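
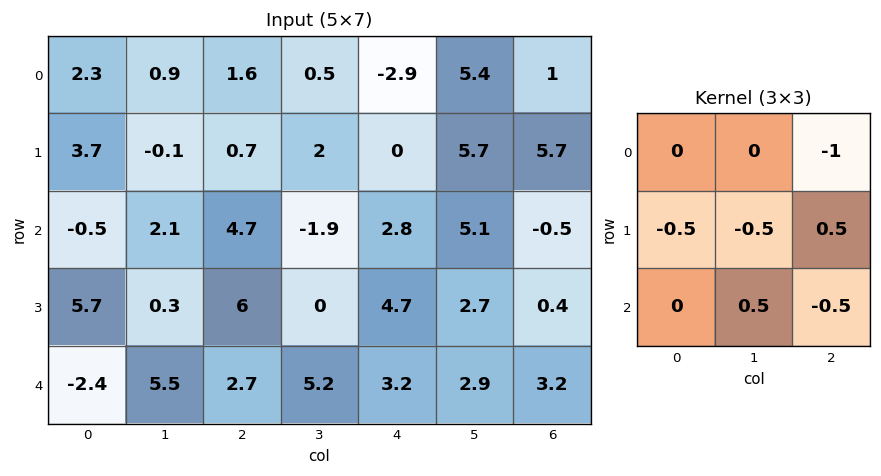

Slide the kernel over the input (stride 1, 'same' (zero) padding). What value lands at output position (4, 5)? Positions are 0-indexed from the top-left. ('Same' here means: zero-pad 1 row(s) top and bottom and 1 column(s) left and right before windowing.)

-1.85

The receptive field on the zero-padded input at this output position is [4.7 2.7 0.4 / 3.2 2.9 3.2 / 0 0 0]. Elementwise product with the kernel and sum: 0.4·-1 + 3.2·-0.5 + 2.9·-0.5 + 3.2·0.5 + 0·0.5 + 0·-0.5.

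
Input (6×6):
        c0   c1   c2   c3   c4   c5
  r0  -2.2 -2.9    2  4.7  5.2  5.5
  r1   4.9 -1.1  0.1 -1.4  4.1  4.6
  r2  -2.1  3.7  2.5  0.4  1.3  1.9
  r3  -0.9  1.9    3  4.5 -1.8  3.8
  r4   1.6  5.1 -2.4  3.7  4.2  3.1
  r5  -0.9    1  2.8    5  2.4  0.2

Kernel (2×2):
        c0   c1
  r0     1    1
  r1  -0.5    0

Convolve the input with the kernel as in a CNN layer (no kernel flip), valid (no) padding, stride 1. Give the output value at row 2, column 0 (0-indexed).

The receptive field on the input at this output position is [-2.1 3.7 / -0.9 1.9]. Elementwise product with the kernel and sum: -2.1·1 + 3.7·1 + -0.9·-0.5.

2.05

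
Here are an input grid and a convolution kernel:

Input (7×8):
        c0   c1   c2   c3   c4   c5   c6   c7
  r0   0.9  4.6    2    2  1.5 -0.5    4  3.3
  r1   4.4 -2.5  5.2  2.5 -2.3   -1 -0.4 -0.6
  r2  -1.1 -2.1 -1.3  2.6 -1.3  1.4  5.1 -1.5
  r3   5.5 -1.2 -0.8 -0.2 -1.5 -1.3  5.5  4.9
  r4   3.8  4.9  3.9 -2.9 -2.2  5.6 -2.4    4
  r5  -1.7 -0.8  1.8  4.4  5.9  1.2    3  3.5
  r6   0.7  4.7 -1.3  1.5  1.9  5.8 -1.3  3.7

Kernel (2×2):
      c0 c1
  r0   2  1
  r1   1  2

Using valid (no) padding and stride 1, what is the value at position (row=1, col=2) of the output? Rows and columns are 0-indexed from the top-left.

The receptive field on the input at this output position is [5.2 2.5 / -1.3 2.6]. Elementwise product with the kernel and sum: 5.2·2 + 2.5·1 + -1.3·1 + 2.6·2.

16.8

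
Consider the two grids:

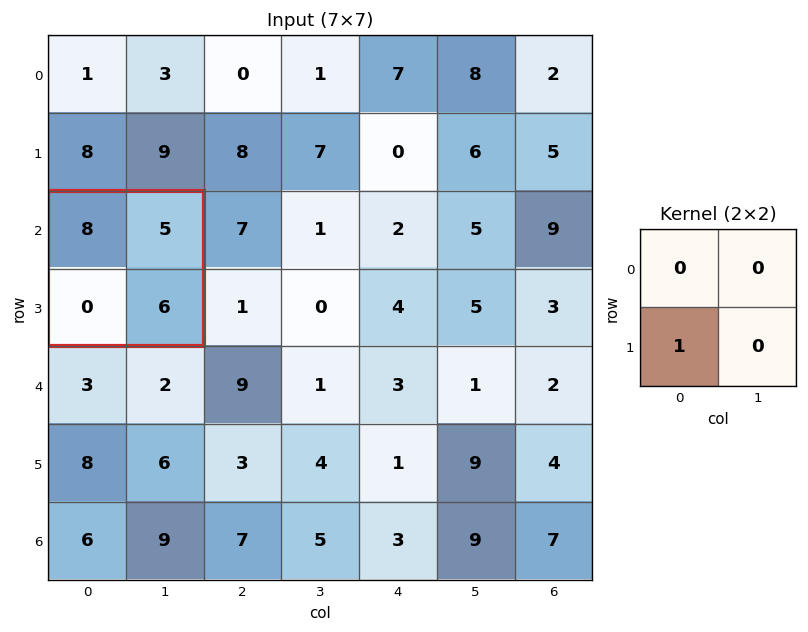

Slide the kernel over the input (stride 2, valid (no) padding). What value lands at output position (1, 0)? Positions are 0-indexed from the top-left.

0

The receptive field on the input at this output position is [8 5 / 0 6]. Elementwise product with the kernel and sum: 0·1.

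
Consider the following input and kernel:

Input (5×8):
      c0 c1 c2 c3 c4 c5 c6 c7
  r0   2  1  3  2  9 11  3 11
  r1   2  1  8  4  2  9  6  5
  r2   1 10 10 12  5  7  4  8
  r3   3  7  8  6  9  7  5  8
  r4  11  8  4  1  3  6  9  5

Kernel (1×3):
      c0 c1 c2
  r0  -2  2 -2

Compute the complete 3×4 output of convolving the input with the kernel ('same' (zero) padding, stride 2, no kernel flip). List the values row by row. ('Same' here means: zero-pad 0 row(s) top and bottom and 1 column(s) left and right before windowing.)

2 0 -8 -38
-18 -24 -28 -22
6 -10 -8 -4

Output[0,0]: The receptive field on the zero-padded input at this output position is [0 2 1]. Elementwise product with the kernel and sum: 0·-2 + 2·2 + 1·-2.
Output[0,1]: The receptive field on the zero-padded input at this output position is [1 3 2]. Elementwise product with the kernel and sum: 1·-2 + 3·2 + 2·-2.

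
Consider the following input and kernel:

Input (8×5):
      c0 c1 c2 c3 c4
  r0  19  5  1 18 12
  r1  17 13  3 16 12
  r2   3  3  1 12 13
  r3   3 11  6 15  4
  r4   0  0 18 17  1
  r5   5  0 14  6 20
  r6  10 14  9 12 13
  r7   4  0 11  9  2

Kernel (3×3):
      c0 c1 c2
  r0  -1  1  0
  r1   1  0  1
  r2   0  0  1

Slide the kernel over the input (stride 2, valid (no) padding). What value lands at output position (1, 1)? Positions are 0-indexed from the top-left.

The receptive field on the input at this output position is [1 12 13 / 6 15 4 / 18 17 1]. Elementwise product with the kernel and sum: 1·-1 + 12·1 + 6·1 + 4·1 + 1·1.

22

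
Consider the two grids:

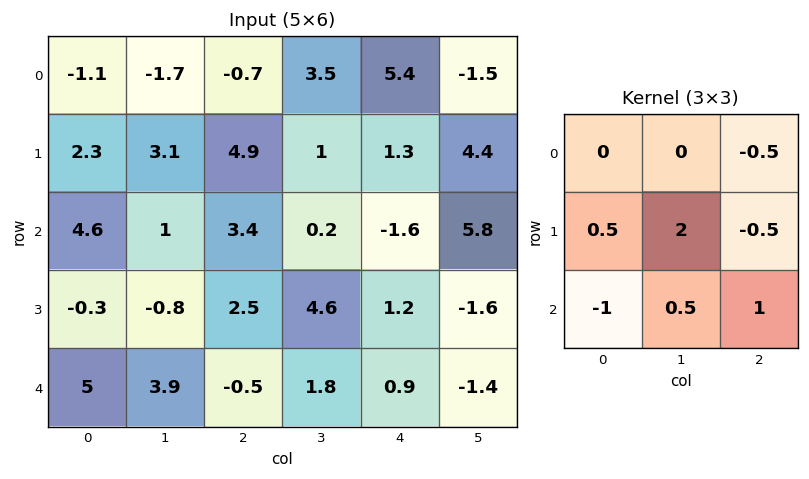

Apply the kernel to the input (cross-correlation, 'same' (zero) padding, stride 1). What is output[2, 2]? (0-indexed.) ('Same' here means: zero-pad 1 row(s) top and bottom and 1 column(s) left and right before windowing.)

The receptive field on the zero-padded input at this output position is [3.1 4.9 1 / 1 3.4 0.2 / -0.8 2.5 4.6]. Elementwise product with the kernel and sum: 1·-0.5 + 1·0.5 + 3.4·2 + 0.2·-0.5 + -0.8·-1 + 2.5·0.5 + 4.6·1.

13.35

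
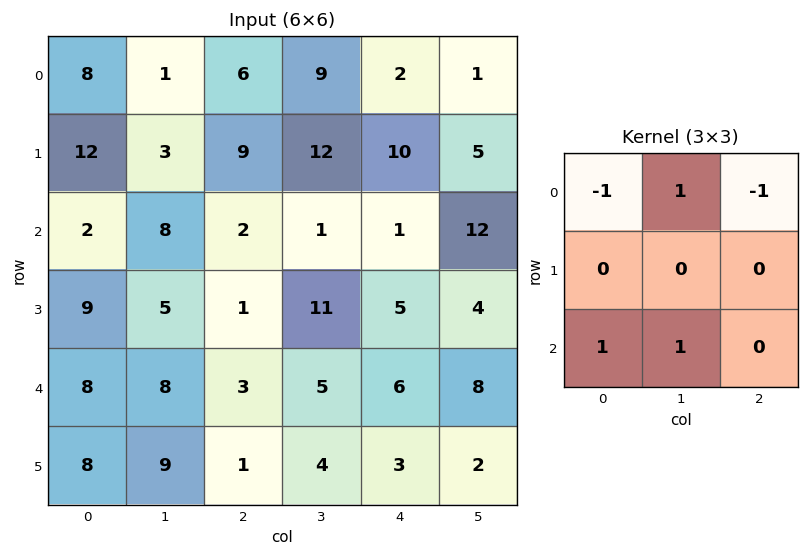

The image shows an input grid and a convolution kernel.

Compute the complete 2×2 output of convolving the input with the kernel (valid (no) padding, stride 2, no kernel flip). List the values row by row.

-3 4
20 6

Output[0,0]: The receptive field on the input at this output position is [8 1 6 / 12 3 9 / 2 8 2]. Elementwise product with the kernel and sum: 8·-1 + 1·1 + 6·-1 + 2·1 + 8·1.
Output[0,1]: The receptive field on the input at this output position is [6 9 2 / 9 12 10 / 2 1 1]. Elementwise product with the kernel and sum: 6·-1 + 9·1 + 2·-1 + 2·1 + 1·1.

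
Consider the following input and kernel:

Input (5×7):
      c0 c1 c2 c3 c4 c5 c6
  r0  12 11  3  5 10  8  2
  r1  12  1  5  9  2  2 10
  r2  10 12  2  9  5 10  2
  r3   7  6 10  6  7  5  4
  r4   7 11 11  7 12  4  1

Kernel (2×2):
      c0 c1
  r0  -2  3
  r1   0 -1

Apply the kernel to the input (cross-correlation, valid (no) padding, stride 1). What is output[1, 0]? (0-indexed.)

The receptive field on the input at this output position is [12 1 / 10 12]. Elementwise product with the kernel and sum: 12·-2 + 1·3 + 12·-1.

-33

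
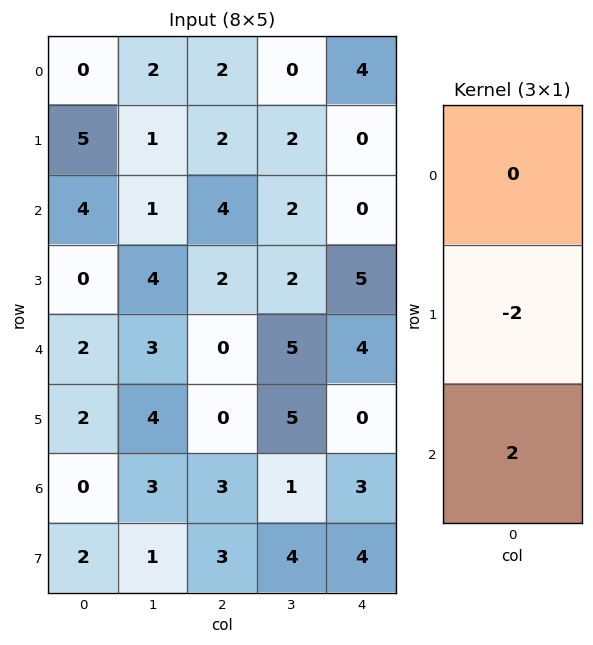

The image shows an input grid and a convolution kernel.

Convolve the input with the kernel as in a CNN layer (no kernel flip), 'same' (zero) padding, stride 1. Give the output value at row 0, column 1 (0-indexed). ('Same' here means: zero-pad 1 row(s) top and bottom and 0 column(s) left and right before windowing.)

-2

The receptive field on the zero-padded input at this output position is [0 / 2 / 1]. Elementwise product with the kernel and sum: 2·-2 + 1·2.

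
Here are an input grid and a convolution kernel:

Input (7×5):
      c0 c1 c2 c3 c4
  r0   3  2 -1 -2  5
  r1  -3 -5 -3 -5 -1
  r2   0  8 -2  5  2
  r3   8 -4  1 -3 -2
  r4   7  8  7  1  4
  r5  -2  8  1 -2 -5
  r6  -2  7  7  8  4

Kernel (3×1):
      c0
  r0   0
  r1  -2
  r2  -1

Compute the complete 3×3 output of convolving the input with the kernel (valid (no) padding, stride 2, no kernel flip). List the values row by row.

6 8 0
-23 -9 0
6 -9 6

Output[0,0]: The receptive field on the input at this output position is [3 / -3 / 0]. Elementwise product with the kernel and sum: -3·-2 + 0·-1.
Output[0,1]: The receptive field on the input at this output position is [-1 / -3 / -2]. Elementwise product with the kernel and sum: -3·-2 + -2·-1.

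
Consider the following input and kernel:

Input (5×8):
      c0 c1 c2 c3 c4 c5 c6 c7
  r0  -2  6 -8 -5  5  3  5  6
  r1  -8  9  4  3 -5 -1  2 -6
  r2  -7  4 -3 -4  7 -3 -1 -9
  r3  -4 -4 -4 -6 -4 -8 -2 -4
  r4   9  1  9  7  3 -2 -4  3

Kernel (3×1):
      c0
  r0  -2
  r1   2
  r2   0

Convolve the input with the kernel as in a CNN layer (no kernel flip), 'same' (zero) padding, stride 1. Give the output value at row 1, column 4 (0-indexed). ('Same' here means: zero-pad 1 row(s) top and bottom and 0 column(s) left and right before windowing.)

The receptive field on the zero-padded input at this output position is [5 / -5 / 7]. Elementwise product with the kernel and sum: 5·-2 + -5·2.

-20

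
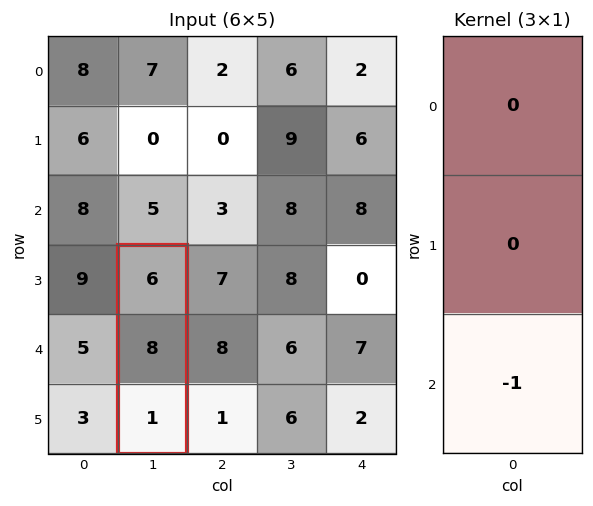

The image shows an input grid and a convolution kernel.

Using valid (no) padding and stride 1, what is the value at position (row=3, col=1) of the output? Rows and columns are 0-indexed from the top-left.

-1

The receptive field on the input at this output position is [6 / 8 / 1]. Elementwise product with the kernel and sum: 1·-1.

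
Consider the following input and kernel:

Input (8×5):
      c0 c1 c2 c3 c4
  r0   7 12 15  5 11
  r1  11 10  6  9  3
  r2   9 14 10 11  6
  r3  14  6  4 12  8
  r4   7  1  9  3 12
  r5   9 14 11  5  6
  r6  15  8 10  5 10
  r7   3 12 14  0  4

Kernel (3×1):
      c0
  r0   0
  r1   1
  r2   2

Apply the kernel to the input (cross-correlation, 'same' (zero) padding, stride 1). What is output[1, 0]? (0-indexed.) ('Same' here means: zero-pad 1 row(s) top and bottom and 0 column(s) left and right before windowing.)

The receptive field on the zero-padded input at this output position is [7 / 11 / 9]. Elementwise product with the kernel and sum: 11·1 + 9·2.

29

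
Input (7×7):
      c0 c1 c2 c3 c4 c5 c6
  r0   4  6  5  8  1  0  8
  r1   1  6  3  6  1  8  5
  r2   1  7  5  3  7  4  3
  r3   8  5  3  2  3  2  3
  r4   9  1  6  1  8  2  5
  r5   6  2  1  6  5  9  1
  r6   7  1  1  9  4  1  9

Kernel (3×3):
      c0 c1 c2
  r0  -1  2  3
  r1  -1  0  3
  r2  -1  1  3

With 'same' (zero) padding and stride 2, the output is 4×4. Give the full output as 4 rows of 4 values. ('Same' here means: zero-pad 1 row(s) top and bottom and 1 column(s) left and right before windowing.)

Output[0,0]: The receptive field on the zero-padded input at this output position is [0 0 0 / 0 4 6 / 0 1 6]. Elementwise product with the kernel and sum: 0·-1 + 0·2 + 0·3 + 0·-1 + 6·3 + 0·-1 + 1·1 + 6·3.

37 33 11 -3
64 24 36 -1
46 26 41 -6
21 44 25 -8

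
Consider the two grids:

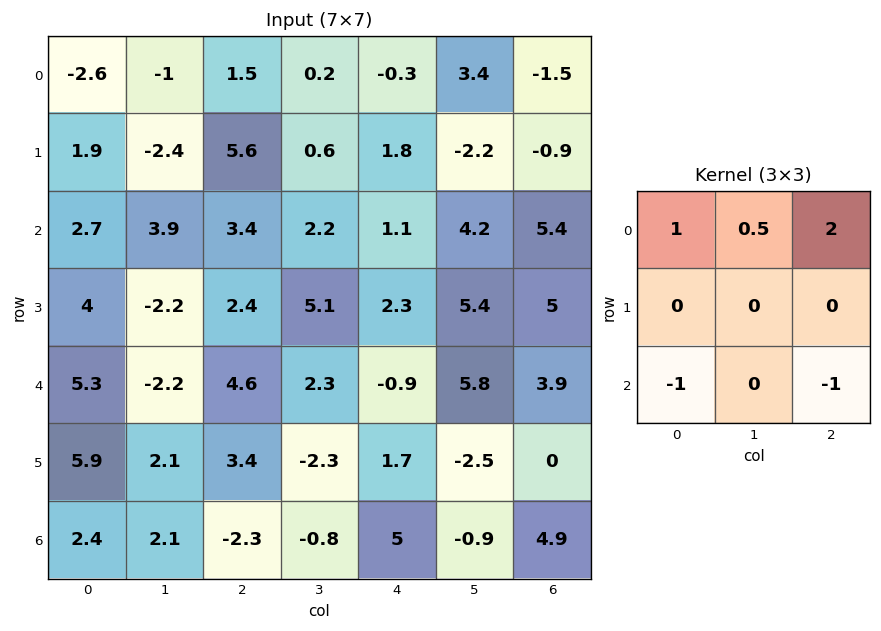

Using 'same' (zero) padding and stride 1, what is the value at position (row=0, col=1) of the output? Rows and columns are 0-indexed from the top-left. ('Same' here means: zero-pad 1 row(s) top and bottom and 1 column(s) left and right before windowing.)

-7.5

The receptive field on the zero-padded input at this output position is [0 0 0 / -2.6 -1 1.5 / 1.9 -2.4 5.6]. Elementwise product with the kernel and sum: 0·1 + 0·0.5 + 0·2 + 1.9·-1 + 5.6·-1.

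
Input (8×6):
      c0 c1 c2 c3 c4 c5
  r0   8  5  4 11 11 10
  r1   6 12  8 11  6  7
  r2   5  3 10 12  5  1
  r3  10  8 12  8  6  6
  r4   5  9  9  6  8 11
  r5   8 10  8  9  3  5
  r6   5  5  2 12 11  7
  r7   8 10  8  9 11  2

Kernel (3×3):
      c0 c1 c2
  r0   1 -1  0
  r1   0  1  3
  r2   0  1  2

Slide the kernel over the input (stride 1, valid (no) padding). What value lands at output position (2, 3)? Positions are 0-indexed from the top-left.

61

The receptive field on the input at this output position is [12 5 1 / 8 6 6 / 6 8 11]. Elementwise product with the kernel and sum: 12·1 + 5·-1 + 6·1 + 6·3 + 8·1 + 11·2.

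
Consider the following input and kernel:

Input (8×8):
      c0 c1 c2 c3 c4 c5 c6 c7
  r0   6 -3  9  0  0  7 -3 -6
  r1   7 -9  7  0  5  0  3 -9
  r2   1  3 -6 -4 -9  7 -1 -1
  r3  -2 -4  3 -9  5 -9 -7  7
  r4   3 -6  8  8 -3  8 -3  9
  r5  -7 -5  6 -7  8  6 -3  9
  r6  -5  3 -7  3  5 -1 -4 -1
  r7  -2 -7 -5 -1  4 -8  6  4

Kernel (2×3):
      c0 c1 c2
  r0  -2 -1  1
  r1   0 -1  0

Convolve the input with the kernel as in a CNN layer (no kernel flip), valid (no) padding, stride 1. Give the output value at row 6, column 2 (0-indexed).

The receptive field on the input at this output position is [-7 3 5 / -5 -1 4]. Elementwise product with the kernel and sum: -7·-2 + 3·-1 + 5·1 + -1·-1.

17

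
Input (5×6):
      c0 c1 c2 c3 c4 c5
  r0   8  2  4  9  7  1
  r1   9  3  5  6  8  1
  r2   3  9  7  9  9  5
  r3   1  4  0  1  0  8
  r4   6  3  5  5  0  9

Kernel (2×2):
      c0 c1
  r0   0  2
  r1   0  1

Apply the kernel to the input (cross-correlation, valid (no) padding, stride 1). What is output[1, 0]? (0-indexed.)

15

The receptive field on the input at this output position is [9 3 / 3 9]. Elementwise product with the kernel and sum: 3·2 + 9·1.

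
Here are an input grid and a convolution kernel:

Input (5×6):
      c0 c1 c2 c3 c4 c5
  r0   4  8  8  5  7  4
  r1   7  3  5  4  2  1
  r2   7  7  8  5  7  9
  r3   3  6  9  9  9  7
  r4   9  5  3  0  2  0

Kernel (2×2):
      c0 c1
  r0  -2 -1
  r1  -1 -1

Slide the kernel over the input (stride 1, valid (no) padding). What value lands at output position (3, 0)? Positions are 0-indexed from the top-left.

The receptive field on the input at this output position is [3 6 / 9 5]. Elementwise product with the kernel and sum: 3·-2 + 6·-1 + 9·-1 + 5·-1.

-26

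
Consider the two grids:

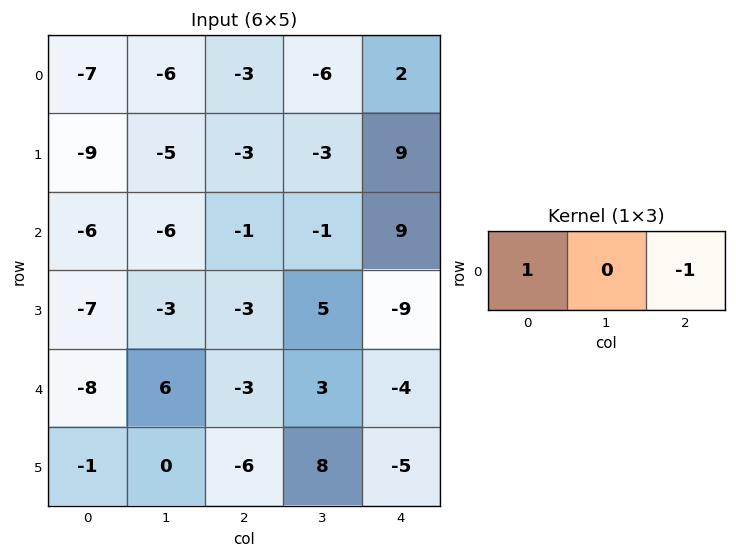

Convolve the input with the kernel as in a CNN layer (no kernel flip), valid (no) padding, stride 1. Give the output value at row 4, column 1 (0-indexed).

The receptive field on the input at this output position is [6 -3 3]. Elementwise product with the kernel and sum: 6·1 + 3·-1.

3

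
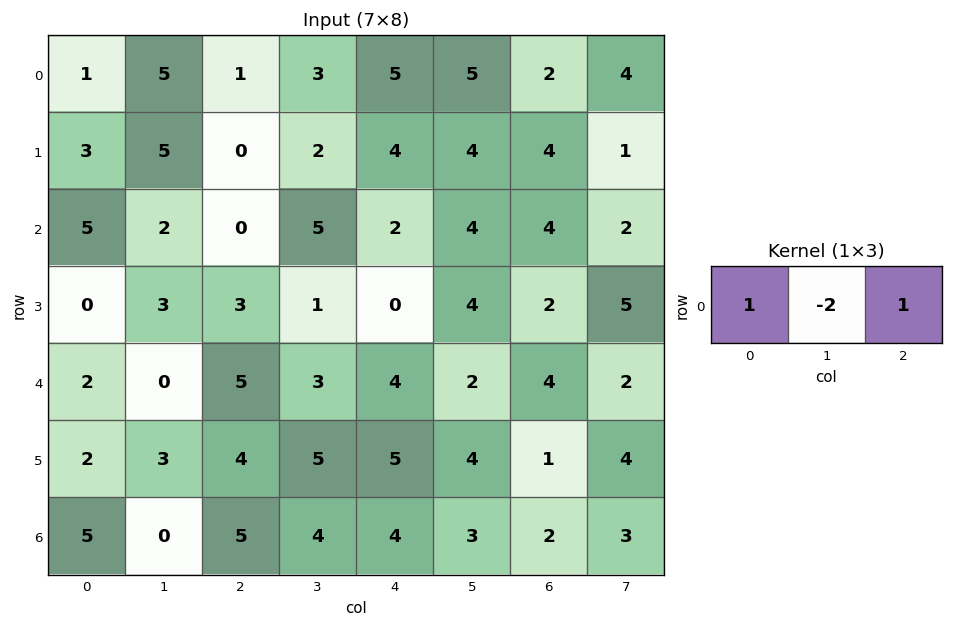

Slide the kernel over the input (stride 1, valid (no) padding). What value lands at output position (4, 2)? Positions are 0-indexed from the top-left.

3

The receptive field on the input at this output position is [5 3 4]. Elementwise product with the kernel and sum: 5·1 + 3·-2 + 4·1.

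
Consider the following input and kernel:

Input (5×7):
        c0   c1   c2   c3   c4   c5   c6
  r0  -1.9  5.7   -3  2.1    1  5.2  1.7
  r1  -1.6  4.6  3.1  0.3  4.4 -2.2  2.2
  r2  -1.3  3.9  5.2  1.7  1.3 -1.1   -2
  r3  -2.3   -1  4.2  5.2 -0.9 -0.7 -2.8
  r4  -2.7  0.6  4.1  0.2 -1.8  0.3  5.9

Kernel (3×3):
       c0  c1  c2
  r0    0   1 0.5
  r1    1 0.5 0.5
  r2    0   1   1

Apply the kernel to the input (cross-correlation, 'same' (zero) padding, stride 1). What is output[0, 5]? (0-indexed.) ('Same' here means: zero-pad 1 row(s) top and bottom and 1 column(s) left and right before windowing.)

4.45

The receptive field on the zero-padded input at this output position is [0 0 0 / 1 5.2 1.7 / 4.4 -2.2 2.2]. Elementwise product with the kernel and sum: 0·1 + 0·0.5 + 1·1 + 5.2·0.5 + 1.7·0.5 + -2.2·1 + 2.2·1.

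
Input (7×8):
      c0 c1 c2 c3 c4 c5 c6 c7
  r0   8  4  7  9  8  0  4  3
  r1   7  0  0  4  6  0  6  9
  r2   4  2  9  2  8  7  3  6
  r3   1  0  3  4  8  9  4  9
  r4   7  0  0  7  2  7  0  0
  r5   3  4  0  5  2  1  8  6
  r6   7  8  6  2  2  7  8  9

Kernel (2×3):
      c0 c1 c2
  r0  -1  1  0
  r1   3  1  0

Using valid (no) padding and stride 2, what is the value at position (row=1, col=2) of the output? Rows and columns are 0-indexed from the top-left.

The receptive field on the input at this output position is [8 7 3 / 8 9 4]. Elementwise product with the kernel and sum: 8·-1 + 7·1 + 8·3 + 9·1.

32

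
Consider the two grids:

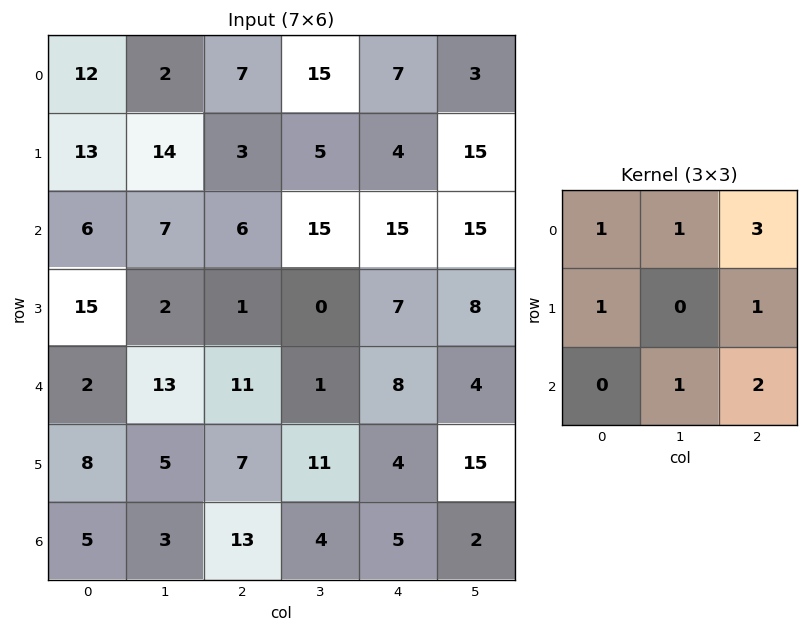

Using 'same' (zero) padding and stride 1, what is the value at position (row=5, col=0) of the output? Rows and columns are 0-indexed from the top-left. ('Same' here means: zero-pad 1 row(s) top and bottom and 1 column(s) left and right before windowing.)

57

The receptive field on the zero-padded input at this output position is [0 2 13 / 0 8 5 / 0 5 3]. Elementwise product with the kernel and sum: 0·1 + 2·1 + 13·3 + 0·1 + 5·1 + 5·1 + 3·2.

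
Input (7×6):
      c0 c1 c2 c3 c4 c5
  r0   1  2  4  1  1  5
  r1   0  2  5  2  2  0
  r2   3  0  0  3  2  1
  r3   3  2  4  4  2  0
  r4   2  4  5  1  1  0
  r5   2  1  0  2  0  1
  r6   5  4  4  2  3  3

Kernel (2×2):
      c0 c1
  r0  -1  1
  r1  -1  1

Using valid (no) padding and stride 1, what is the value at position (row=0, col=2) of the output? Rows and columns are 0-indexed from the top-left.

The receptive field on the input at this output position is [4 1 / 5 2]. Elementwise product with the kernel and sum: 4·-1 + 1·1 + 5·-1 + 2·1.

-6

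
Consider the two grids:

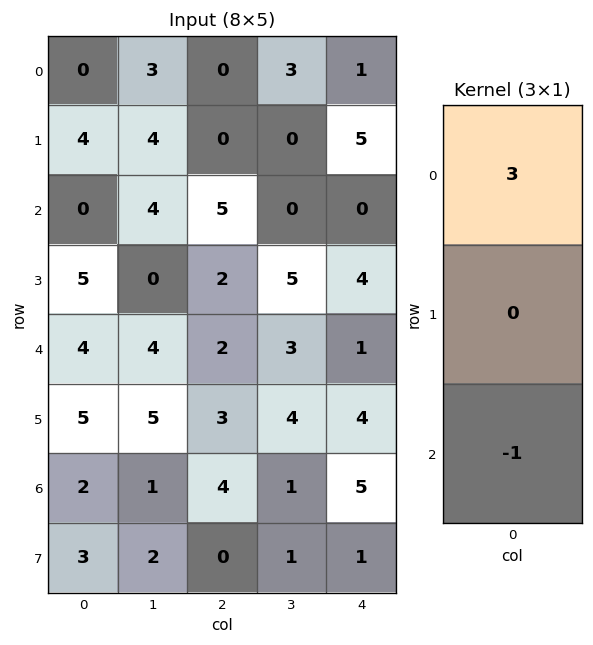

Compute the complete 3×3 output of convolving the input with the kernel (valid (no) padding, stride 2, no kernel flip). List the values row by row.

Output[0,0]: The receptive field on the input at this output position is [0 / 4 / 0]. Elementwise product with the kernel and sum: 0·3 + 0·-1.

0 -5 3
-4 13 -1
10 2 -2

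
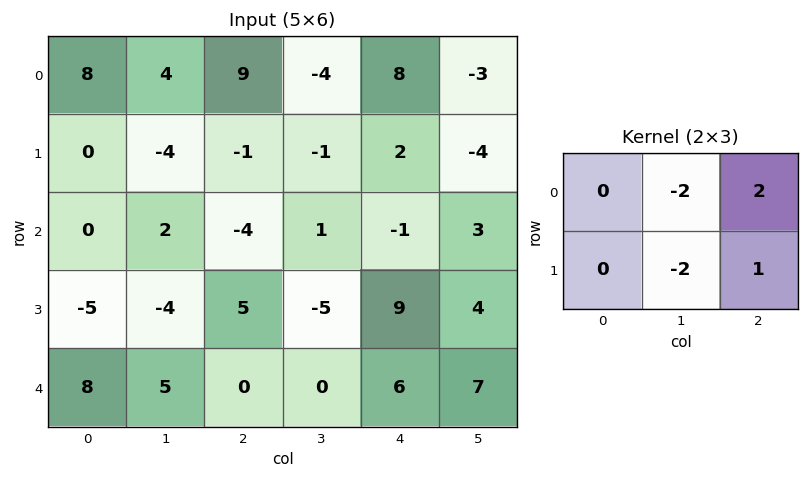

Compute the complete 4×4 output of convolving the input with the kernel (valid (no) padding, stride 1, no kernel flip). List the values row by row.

Output[0,0]: The receptive field on the input at this output position is [8 4 9 / 0 -4 -1]. Elementwise product with the kernel and sum: 4·-2 + 9·2 + -4·-2 + -1·1.
Output[0,1]: The receptive field on the input at this output position is [4 9 -4 / -4 -1 -1]. Elementwise product with the kernel and sum: 9·-2 + -4·2 + -1·-2 + -1·1.

17 -25 28 -30
-2 9 3 -7
1 -5 15 -6
8 -20 34 -15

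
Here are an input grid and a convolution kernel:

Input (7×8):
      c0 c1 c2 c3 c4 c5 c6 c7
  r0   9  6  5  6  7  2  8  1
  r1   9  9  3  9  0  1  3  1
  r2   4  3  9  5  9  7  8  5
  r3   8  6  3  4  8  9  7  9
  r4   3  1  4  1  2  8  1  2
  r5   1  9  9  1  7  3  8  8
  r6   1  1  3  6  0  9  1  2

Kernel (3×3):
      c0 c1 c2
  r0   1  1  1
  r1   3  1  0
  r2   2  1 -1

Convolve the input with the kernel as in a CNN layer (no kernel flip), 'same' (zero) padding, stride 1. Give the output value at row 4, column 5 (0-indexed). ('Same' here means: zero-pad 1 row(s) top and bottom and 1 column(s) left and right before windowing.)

The receptive field on the zero-padded input at this output position is [8 9 7 / 2 8 1 / 7 3 8]. Elementwise product with the kernel and sum: 8·1 + 9·1 + 7·1 + 2·3 + 8·1 + 7·2 + 3·1 + 8·-1.

47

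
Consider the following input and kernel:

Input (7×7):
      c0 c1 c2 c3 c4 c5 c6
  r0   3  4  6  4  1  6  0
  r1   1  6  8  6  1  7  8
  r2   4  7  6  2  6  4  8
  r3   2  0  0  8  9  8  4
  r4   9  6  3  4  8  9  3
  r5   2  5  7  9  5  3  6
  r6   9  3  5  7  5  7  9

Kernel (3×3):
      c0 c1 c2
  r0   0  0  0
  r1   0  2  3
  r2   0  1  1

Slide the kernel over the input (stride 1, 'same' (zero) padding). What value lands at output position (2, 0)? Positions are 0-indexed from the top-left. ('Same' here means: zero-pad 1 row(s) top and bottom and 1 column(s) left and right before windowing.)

31

The receptive field on the zero-padded input at this output position is [0 1 6 / 0 4 7 / 0 2 0]. Elementwise product with the kernel and sum: 4·2 + 7·3 + 2·1 + 0·1.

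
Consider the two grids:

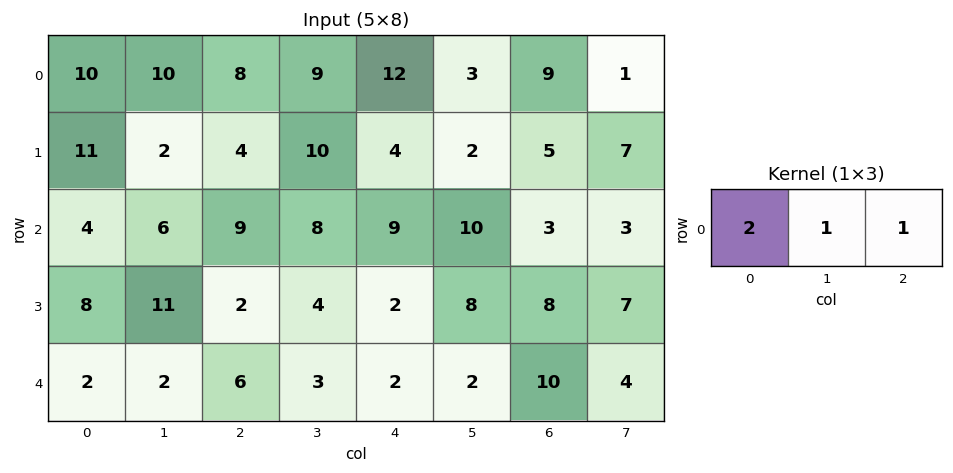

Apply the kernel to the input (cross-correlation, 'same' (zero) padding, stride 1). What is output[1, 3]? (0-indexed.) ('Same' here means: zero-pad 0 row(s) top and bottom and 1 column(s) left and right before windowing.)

22

The receptive field on the zero-padded input at this output position is [4 10 4]. Elementwise product with the kernel and sum: 4·2 + 10·1 + 4·1.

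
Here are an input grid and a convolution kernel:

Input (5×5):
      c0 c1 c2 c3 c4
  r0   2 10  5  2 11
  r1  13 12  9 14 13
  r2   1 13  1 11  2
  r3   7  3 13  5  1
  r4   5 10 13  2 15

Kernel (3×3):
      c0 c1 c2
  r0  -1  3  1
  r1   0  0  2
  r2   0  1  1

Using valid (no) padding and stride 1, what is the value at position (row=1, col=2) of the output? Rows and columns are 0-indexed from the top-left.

56

The receptive field on the input at this output position is [9 14 13 / 1 11 2 / 13 5 1]. Elementwise product with the kernel and sum: 9·-1 + 14·3 + 13·1 + 2·2 + 5·1 + 1·1.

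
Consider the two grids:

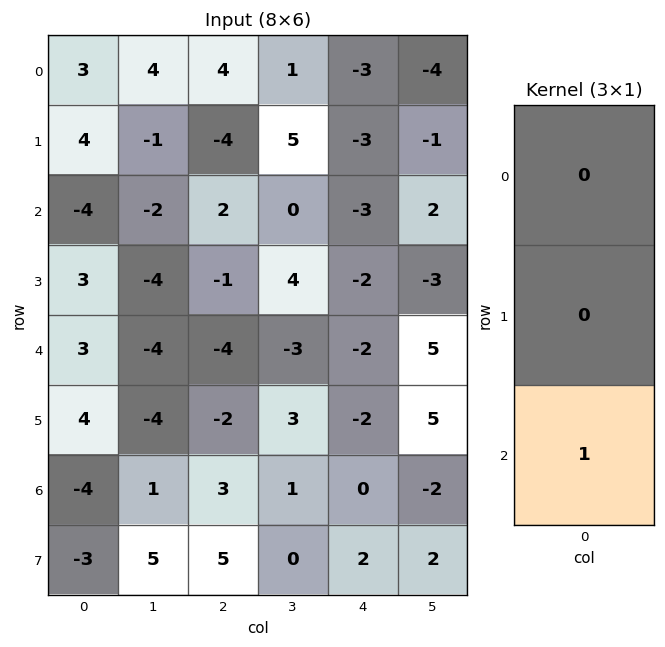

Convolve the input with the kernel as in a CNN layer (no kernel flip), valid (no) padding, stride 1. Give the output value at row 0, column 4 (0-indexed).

The receptive field on the input at this output position is [-3 / -3 / -3]. Elementwise product with the kernel and sum: -3·1.

-3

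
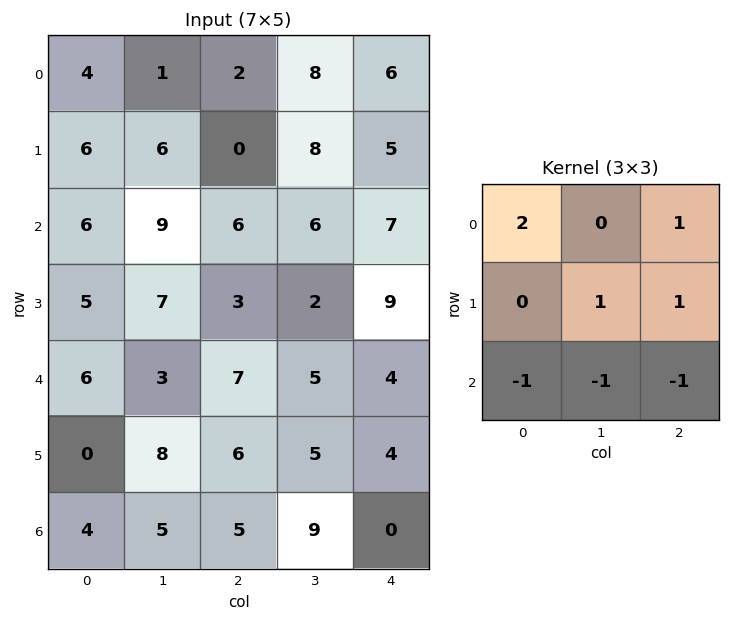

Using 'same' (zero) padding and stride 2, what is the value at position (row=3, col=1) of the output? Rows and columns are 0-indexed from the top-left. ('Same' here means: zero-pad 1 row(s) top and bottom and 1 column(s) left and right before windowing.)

35

The receptive field on the zero-padded input at this output position is [8 6 5 / 5 5 9 / 0 0 0]. Elementwise product with the kernel and sum: 8·2 + 5·1 + 5·1 + 9·1 + 0·-1 + 0·-1 + 0·-1.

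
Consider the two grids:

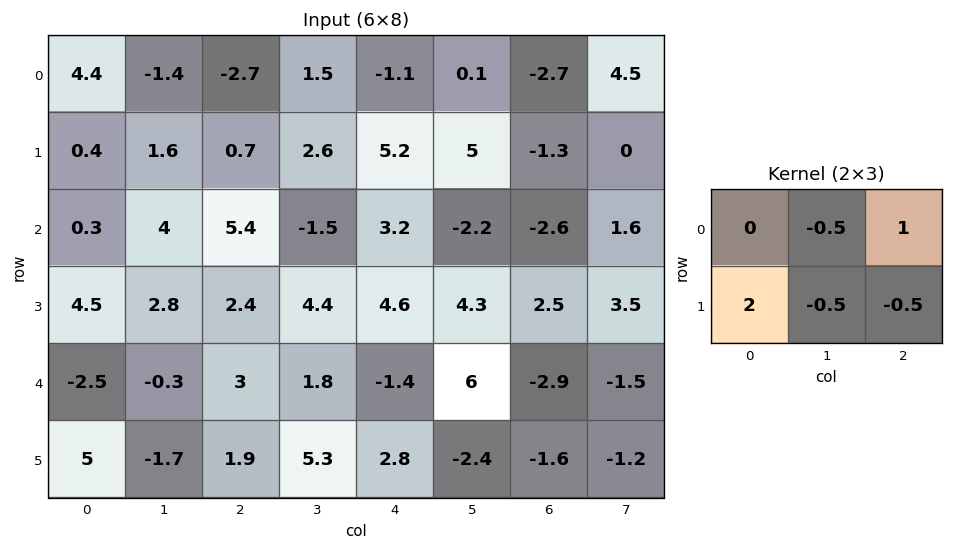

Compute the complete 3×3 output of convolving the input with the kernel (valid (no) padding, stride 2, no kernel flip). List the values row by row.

Output[0,0]: The receptive field on the input at this output position is [4.4 -1.4 -2.7 / 0.4 1.6 0.7]. Elementwise product with the kernel and sum: -1.4·-0.5 + -2.7·1 + 0.4·2 + 1.6·-0.5 + 0.7·-0.5.

-2.35 -4.35 5.8
9.8 4.25 4.3
13.05 -2.55 1.7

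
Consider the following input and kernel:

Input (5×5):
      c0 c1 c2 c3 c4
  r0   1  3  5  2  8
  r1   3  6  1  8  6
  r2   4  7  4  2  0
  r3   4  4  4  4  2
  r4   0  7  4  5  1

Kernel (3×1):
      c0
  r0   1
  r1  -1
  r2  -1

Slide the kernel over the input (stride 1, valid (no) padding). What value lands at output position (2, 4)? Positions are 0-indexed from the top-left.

The receptive field on the input at this output position is [0 / 2 / 1]. Elementwise product with the kernel and sum: 0·1 + 2·-1 + 1·-1.

-3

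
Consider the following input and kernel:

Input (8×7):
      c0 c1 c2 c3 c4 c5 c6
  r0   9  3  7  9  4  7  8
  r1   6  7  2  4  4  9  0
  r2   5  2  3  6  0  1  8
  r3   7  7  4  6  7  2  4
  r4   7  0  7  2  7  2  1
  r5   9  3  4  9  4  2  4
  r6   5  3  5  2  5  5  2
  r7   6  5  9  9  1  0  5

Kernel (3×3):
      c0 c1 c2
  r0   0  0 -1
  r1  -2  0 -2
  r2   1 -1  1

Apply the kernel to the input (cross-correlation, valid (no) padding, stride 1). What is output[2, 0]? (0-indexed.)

The receptive field on the input at this output position is [5 2 3 / 7 7 4 / 7 0 7]. Elementwise product with the kernel and sum: 3·-1 + 7·-2 + 4·-2 + 7·1 + 0·-1 + 7·1.

-11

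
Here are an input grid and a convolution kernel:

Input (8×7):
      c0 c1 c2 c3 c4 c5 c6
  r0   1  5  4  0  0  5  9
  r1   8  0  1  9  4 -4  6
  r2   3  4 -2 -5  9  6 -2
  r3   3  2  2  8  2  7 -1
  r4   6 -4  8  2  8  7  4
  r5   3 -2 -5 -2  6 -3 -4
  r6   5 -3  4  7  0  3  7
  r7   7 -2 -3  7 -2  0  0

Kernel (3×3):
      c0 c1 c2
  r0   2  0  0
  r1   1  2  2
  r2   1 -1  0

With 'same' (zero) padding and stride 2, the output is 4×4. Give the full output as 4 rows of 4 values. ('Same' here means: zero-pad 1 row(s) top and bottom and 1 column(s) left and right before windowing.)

Output[0,0]: The receptive field on the zero-padded input at this output position is [0 0 0 / 0 1 5 / 0 8 0]. Elementwise product with the kernel and sum: 0·2 + 0·1 + 1·2 + 5·2 + 0·1 + 8·-1.
Output[0,1]: The receptive field on the zero-padded input at this output position is [0 0 0 / 5 4 0 / 0 1 9]. Elementwise product with the kernel and sum: 0·2 + 5·1 + 4·2 + 0·2 + 0·1 + 1·-1.

4 12 15 13
11 -10 49 2
1 23 40 30
-3 16 18 11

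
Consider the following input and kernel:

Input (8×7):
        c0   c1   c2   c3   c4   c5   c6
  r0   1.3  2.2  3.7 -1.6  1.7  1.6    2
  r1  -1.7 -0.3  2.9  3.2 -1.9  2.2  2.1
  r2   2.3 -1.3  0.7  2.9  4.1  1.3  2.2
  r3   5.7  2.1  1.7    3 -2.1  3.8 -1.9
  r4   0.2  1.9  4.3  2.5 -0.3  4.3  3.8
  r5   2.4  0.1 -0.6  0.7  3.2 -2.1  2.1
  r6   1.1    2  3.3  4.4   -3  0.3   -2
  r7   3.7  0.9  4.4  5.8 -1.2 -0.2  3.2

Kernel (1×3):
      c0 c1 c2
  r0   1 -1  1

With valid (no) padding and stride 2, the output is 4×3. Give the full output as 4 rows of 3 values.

2.8 7 2.1
4.3 1.9 5
2.6 1.5 -0.8
2.4 -4.1 -5.3

Output[0,0]: The receptive field on the input at this output position is [1.3 2.2 3.7]. Elementwise product with the kernel and sum: 1.3·1 + 2.2·-1 + 3.7·1.
Output[0,1]: The receptive field on the input at this output position is [3.7 -1.6 1.7]. Elementwise product with the kernel and sum: 3.7·1 + -1.6·-1 + 1.7·1.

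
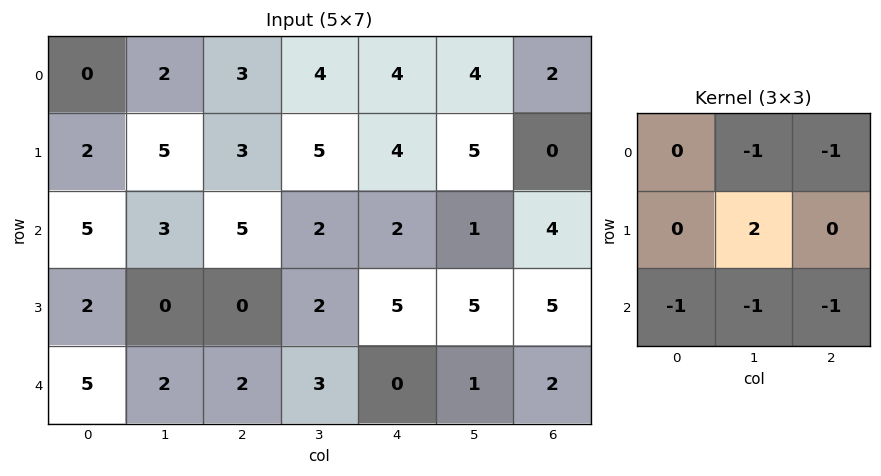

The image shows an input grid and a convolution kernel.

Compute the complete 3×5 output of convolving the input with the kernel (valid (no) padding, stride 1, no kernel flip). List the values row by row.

Output[0,0]: The receptive field on the input at this output position is [0 2 3 / 2 5 3 / 5 3 5]. Elementwise product with the kernel and sum: 2·-1 + 3·-1 + 5·2 + 5·-1 + 3·-1 + 5·-1.
Output[0,1]: The receptive field on the input at this output position is [2 3 4 / 5 3 5 / 3 5 2]. Elementwise product with the kernel and sum: 3·-1 + 4·-1 + 3·2 + 3·-1 + 5·-1 + 2·-1.

-8 -11 -7 -5 -3
-4 0 -12 -17 -18
-17 -14 -5 3 2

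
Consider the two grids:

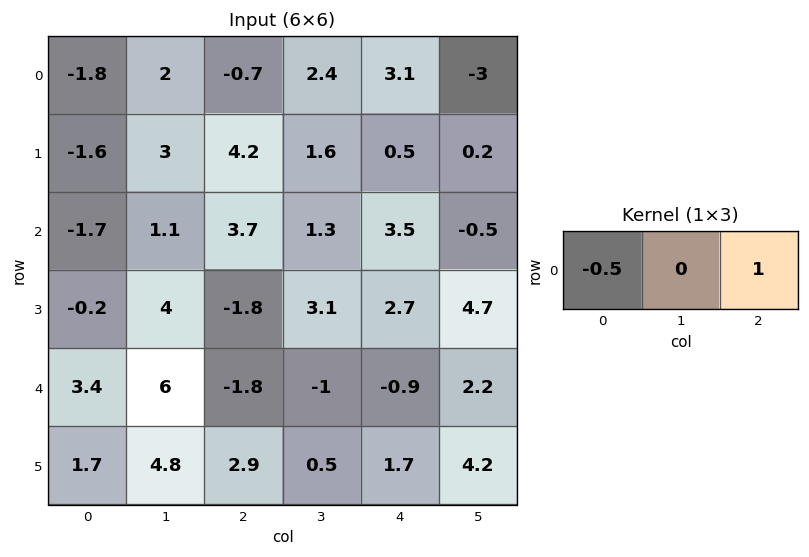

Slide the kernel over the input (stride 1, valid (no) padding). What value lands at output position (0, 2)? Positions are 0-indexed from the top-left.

The receptive field on the input at this output position is [-0.7 2.4 3.1]. Elementwise product with the kernel and sum: -0.7·-0.5 + 3.1·1.

3.45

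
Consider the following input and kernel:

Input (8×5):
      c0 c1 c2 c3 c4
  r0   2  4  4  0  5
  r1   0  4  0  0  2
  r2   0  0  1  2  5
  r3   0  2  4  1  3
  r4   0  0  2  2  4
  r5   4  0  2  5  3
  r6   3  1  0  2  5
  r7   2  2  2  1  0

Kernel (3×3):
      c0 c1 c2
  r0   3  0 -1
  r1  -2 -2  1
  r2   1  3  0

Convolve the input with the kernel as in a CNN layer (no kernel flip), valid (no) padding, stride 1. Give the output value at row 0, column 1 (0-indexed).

The receptive field on the input at this output position is [4 4 0 / 4 0 0 / 0 1 2]. Elementwise product with the kernel and sum: 4·3 + 0·-1 + 4·-2 + 0·-2 + 0·1 + 0·1 + 1·3.

7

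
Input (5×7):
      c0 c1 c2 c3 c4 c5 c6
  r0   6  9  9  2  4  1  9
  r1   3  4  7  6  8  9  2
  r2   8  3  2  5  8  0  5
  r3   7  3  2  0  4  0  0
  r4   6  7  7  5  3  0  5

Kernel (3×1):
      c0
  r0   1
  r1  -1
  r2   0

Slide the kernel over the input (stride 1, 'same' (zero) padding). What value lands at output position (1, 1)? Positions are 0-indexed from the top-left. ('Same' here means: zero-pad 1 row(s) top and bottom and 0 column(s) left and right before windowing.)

5

The receptive field on the zero-padded input at this output position is [9 / 4 / 3]. Elementwise product with the kernel and sum: 9·1 + 4·-1.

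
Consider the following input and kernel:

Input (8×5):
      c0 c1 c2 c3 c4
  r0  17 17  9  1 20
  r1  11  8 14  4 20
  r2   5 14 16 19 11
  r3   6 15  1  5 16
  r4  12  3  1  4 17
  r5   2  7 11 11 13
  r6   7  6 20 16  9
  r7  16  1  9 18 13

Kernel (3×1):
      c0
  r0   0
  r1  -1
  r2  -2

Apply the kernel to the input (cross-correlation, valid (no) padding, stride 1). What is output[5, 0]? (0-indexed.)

The receptive field on the input at this output position is [2 / 7 / 16]. Elementwise product with the kernel and sum: 7·-1 + 16·-2.

-39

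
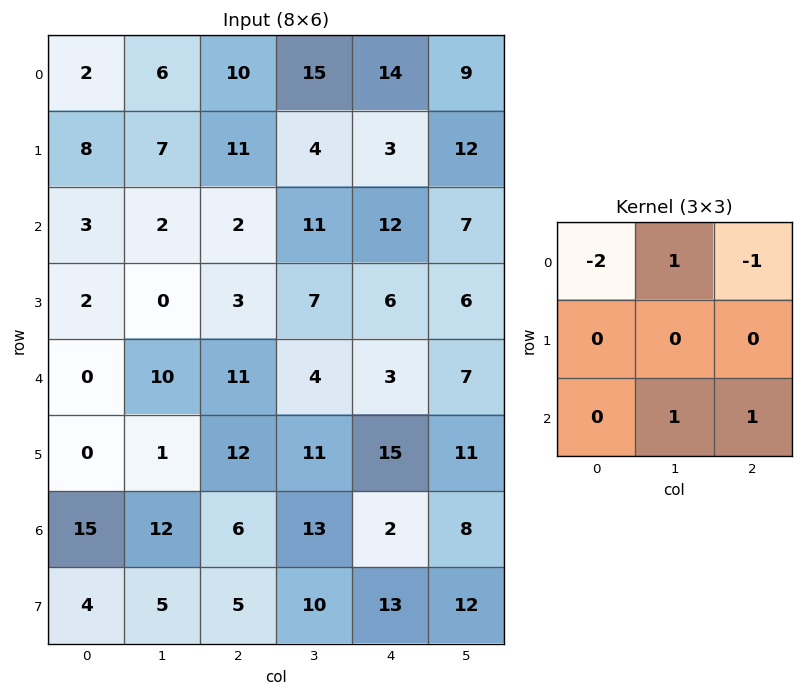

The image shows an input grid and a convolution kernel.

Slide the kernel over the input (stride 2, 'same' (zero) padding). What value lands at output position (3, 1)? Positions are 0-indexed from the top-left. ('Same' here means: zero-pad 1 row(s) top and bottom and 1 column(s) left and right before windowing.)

The receptive field on the zero-padded input at this output position is [1 12 11 / 12 6 13 / 5 5 10]. Elementwise product with the kernel and sum: 1·-2 + 12·1 + 11·-1 + 5·1 + 10·1.

14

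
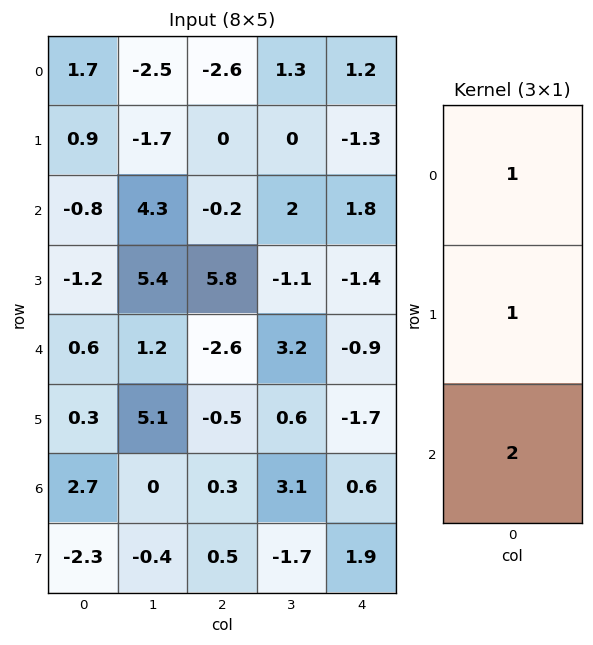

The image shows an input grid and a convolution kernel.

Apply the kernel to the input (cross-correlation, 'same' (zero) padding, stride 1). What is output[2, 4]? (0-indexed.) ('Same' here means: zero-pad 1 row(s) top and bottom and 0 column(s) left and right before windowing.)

-2.3

The receptive field on the zero-padded input at this output position is [-1.3 / 1.8 / -1.4]. Elementwise product with the kernel and sum: -1.3·1 + 1.8·1 + -1.4·2.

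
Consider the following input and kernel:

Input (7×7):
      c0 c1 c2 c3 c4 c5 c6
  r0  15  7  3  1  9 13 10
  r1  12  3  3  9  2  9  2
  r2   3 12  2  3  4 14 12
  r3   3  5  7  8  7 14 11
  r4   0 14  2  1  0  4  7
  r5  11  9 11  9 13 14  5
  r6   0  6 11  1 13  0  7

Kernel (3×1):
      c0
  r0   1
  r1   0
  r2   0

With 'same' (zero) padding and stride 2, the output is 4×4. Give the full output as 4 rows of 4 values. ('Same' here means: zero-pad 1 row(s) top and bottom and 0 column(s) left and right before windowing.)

0 0 0 0
12 3 2 2
3 7 7 11
11 11 13 5

Output[0,0]: The receptive field on the zero-padded input at this output position is [0 / 15 / 12]. Elementwise product with the kernel and sum: 0·1.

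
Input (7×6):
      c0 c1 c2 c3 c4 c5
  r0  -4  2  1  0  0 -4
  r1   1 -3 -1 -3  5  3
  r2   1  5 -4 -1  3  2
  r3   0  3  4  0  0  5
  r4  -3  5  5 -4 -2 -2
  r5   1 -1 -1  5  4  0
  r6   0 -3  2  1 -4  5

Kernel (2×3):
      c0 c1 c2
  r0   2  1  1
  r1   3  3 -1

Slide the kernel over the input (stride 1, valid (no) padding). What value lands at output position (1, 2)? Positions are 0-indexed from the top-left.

The receptive field on the input at this output position is [-1 -3 5 / -4 -1 3]. Elementwise product with the kernel and sum: -1·2 + -3·1 + 5·1 + -4·3 + -1·3 + 3·-1.

-18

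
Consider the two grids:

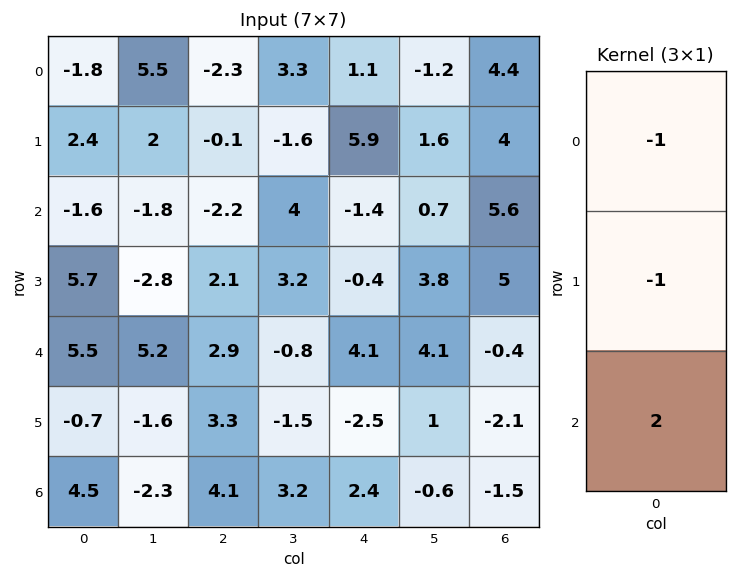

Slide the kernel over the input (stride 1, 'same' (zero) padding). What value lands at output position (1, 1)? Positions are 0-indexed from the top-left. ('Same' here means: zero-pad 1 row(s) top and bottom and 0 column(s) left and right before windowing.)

-11.1

The receptive field on the zero-padded input at this output position is [5.5 / 2 / -1.8]. Elementwise product with the kernel and sum: 5.5·-1 + 2·-1 + -1.8·2.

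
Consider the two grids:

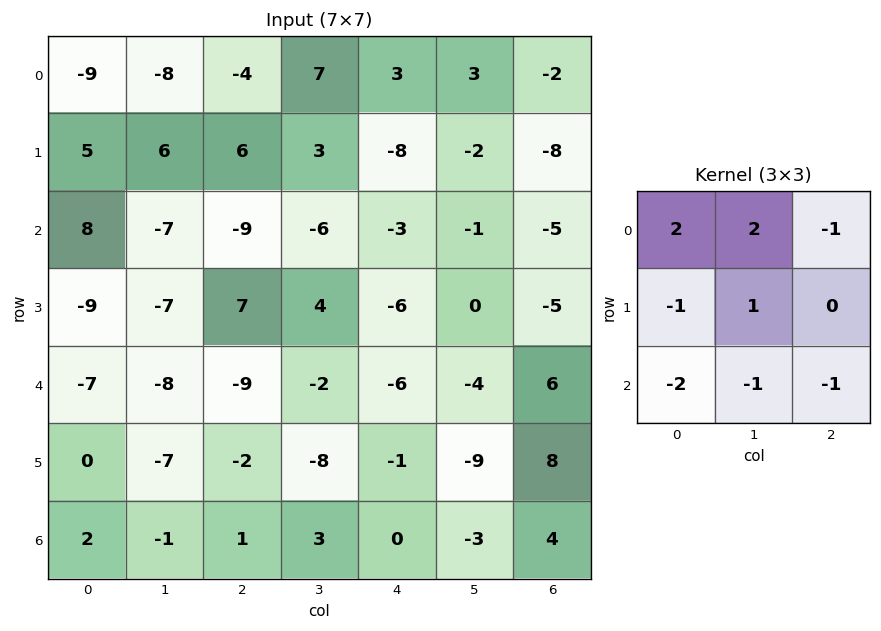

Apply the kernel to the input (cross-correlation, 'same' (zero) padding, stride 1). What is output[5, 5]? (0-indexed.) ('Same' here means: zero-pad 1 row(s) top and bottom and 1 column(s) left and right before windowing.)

The receptive field on the zero-padded input at this output position is [-6 -4 6 / -1 -9 8 / 0 -3 4]. Elementwise product with the kernel and sum: -6·2 + -4·2 + 6·-1 + -1·-1 + -9·1 + 0·-2 + -3·-1 + 4·-1.

-35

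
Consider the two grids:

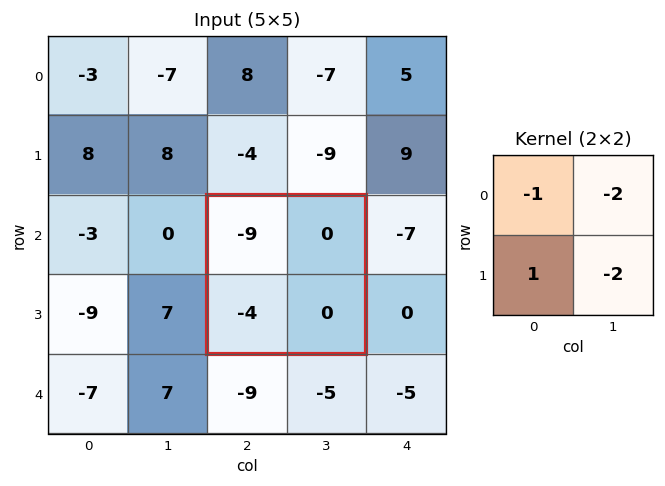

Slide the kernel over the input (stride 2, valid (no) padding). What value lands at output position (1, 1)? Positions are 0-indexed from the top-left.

The receptive field on the input at this output position is [-9 0 / -4 0]. Elementwise product with the kernel and sum: -9·-1 + 0·-2 + -4·1 + 0·-2.

5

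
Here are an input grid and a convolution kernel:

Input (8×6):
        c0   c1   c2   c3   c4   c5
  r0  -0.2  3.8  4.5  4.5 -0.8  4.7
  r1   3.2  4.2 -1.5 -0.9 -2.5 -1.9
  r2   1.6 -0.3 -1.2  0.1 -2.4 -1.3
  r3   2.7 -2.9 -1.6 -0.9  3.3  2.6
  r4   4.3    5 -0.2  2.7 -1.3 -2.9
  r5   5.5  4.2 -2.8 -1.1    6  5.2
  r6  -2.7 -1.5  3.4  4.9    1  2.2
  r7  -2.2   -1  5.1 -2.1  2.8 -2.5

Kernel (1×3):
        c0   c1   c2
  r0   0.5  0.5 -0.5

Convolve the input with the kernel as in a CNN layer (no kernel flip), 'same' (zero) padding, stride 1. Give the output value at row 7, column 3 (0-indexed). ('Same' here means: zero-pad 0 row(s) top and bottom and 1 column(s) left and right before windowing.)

The receptive field on the zero-padded input at this output position is [5.1 -2.1 2.8]. Elementwise product with the kernel and sum: 5.1·0.5 + -2.1·0.5 + 2.8·-0.5.

0.1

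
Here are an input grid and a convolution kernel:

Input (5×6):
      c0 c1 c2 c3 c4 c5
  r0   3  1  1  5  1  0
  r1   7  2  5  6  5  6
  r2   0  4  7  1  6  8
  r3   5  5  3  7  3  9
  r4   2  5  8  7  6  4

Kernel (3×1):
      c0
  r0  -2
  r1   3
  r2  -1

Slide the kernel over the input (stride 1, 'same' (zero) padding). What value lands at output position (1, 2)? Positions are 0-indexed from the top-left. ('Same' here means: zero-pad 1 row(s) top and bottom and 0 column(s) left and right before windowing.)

6

The receptive field on the zero-padded input at this output position is [1 / 5 / 7]. Elementwise product with the kernel and sum: 1·-2 + 5·3 + 7·-1.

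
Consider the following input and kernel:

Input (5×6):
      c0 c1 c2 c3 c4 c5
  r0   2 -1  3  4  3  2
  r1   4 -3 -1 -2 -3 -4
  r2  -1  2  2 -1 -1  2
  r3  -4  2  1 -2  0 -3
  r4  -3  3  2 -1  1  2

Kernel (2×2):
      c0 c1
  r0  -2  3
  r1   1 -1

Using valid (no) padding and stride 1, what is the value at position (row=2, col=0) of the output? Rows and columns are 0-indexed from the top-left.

The receptive field on the input at this output position is [-1 2 / -4 2]. Elementwise product with the kernel and sum: -1·-2 + 2·3 + -4·1 + 2·-1.

2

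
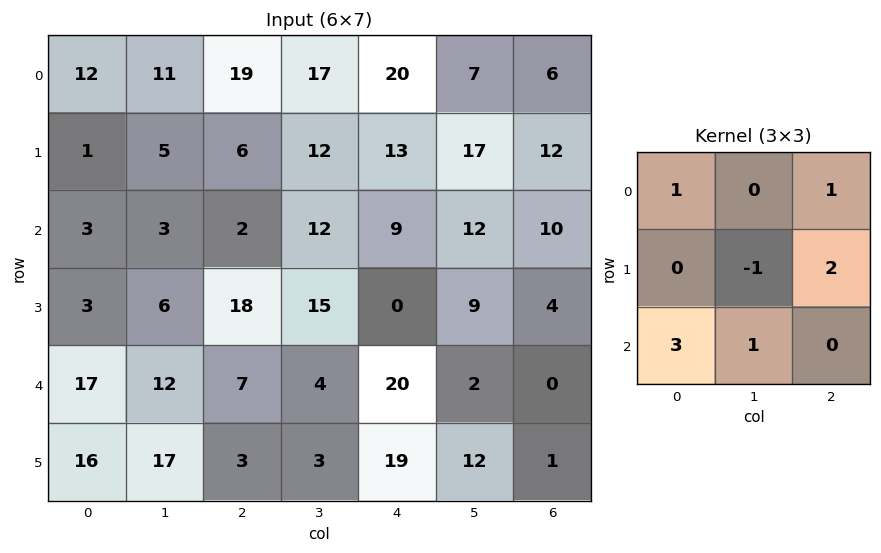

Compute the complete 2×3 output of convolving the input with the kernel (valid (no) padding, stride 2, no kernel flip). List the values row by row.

Output[0,0]: The receptive field on the input at this output position is [12 11 19 / 1 5 6 / 3 3 2]. Elementwise product with the kernel and sum: 12·1 + 19·1 + 5·-1 + 6·2 + 3·3 + 3·1.

50 71 72
98 21 80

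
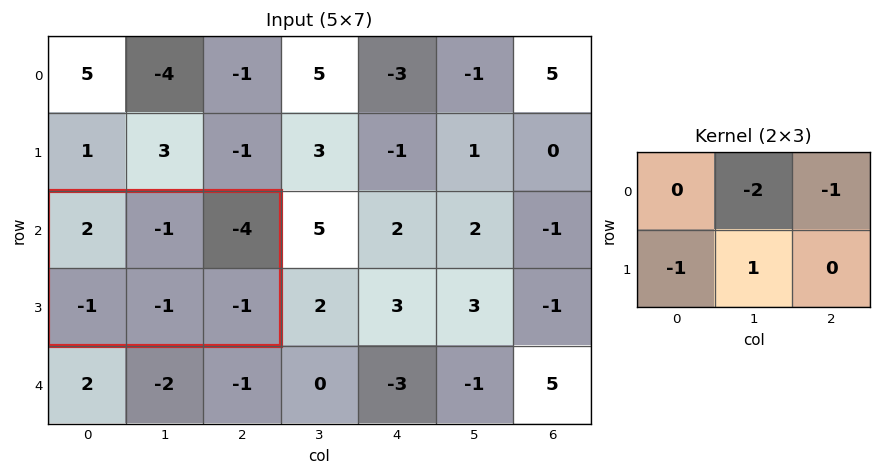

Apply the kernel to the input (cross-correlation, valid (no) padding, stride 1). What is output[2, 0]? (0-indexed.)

6

The receptive field on the input at this output position is [2 -1 -4 / -1 -1 -1]. Elementwise product with the kernel and sum: -1·-2 + -4·-1 + -1·-1 + -1·1.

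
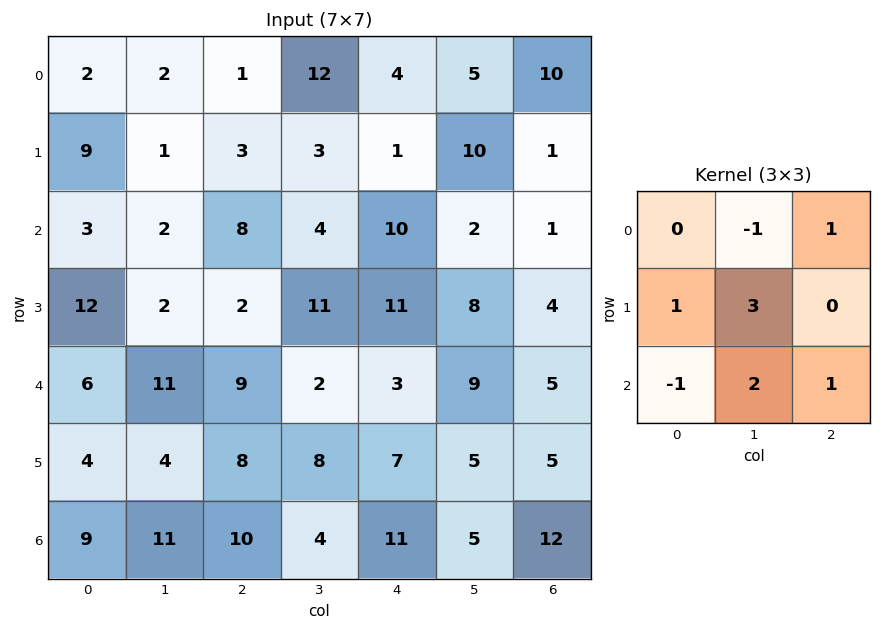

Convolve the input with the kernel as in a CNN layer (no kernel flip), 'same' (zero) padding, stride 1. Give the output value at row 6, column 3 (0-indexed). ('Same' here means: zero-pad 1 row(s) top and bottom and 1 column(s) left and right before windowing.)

The receptive field on the zero-padded input at this output position is [8 8 7 / 10 4 11 / 0 0 0]. Elementwise product with the kernel and sum: 8·-1 + 7·1 + 10·1 + 4·3 + 0·-1 + 0·2 + 0·1.

21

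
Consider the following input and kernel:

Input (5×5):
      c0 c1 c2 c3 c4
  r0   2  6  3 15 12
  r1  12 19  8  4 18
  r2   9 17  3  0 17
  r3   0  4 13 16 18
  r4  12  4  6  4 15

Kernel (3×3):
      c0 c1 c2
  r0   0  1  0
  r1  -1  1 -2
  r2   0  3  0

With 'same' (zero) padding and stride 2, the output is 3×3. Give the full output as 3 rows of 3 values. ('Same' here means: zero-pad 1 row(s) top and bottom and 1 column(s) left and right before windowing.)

Output[0,0]: The receptive field on the zero-padded input at this output position is [0 0 0 / 0 2 6 / 0 12 19]. Elementwise product with the kernel and sum: 0·1 + 0·-1 + 2·1 + 6·-2 + 12·3.
Output[0,1]: The receptive field on the zero-padded input at this output position is [0 0 0 / 6 3 15 / 19 8 4]. Elementwise product with the kernel and sum: 0·1 + 6·-1 + 3·1 + 15·-2 + 8·3.

26 -9 51
-13 33 89
4 7 29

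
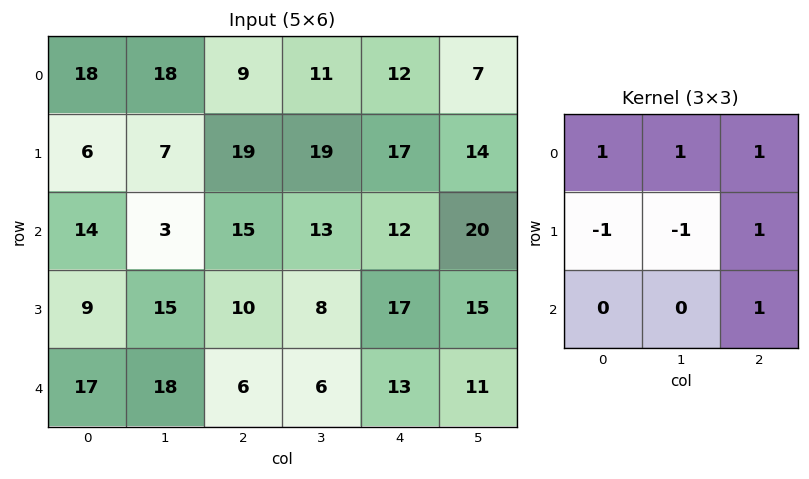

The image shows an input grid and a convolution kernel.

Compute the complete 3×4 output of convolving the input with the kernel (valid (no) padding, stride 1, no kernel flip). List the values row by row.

66 44 23 28
40 48 56 60
24 20 52 46

Output[0,0]: The receptive field on the input at this output position is [18 18 9 / 6 7 19 / 14 3 15]. Elementwise product with the kernel and sum: 18·1 + 18·1 + 9·1 + 6·-1 + 7·-1 + 19·1 + 15·1.
Output[0,1]: The receptive field on the input at this output position is [18 9 11 / 7 19 19 / 3 15 13]. Elementwise product with the kernel and sum: 18·1 + 9·1 + 11·1 + 7·-1 + 19·-1 + 19·1 + 13·1.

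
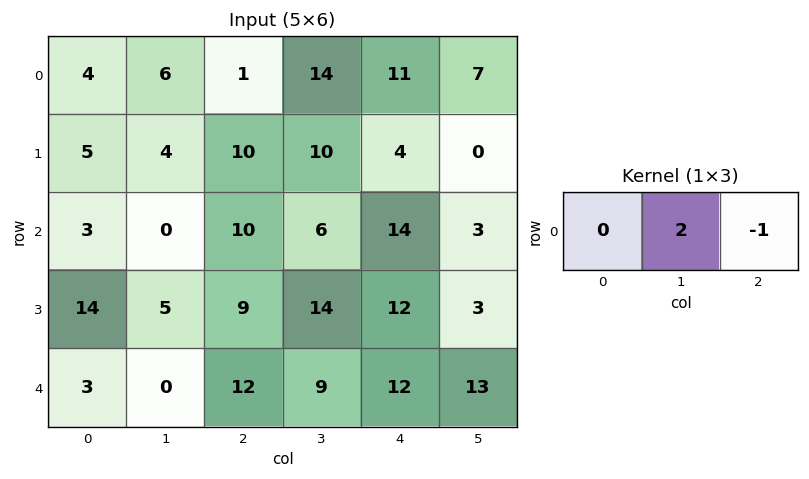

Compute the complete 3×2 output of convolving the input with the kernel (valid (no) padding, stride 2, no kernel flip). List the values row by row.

11 17
-10 -2
-12 6

Output[0,0]: The receptive field on the input at this output position is [4 6 1]. Elementwise product with the kernel and sum: 6·2 + 1·-1.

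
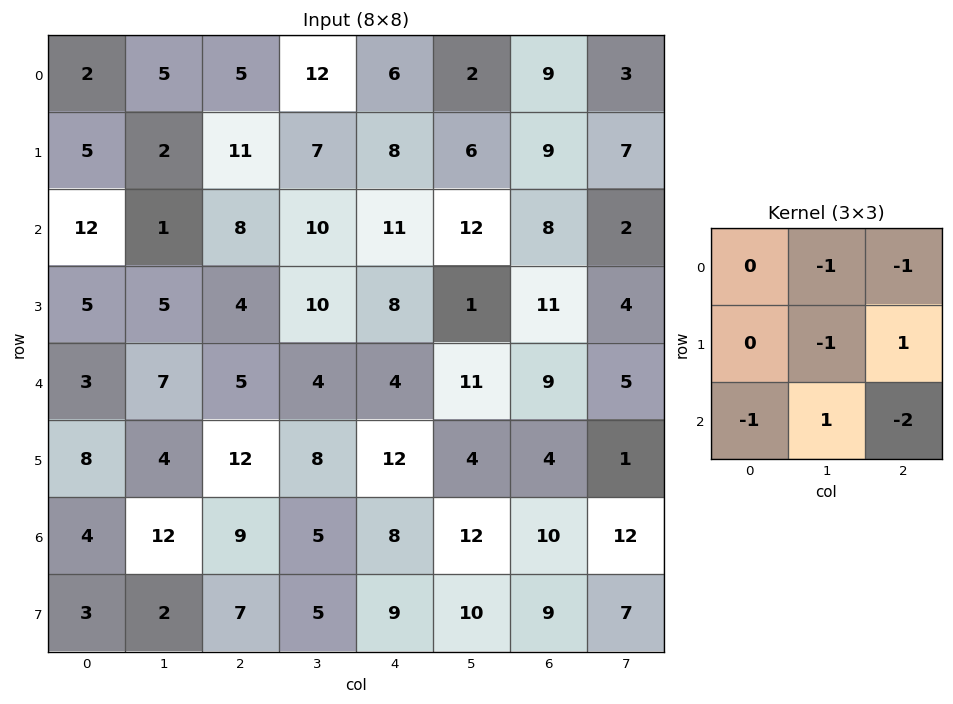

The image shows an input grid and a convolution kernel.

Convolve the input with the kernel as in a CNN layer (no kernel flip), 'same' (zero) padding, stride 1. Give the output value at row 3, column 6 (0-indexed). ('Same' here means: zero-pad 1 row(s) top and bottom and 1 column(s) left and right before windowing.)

The receptive field on the zero-padded input at this output position is [12 8 2 / 1 11 4 / 11 9 5]. Elementwise product with the kernel and sum: 8·-1 + 2·-1 + 11·-1 + 4·1 + 11·-1 + 9·1 + 5·-2.

-29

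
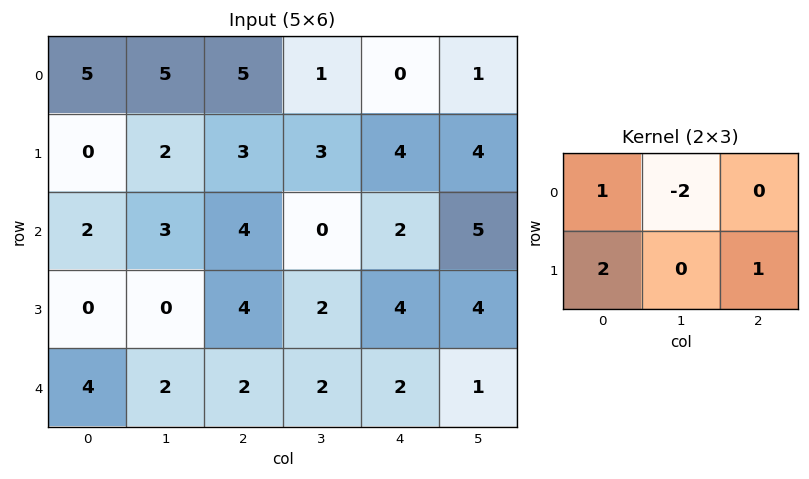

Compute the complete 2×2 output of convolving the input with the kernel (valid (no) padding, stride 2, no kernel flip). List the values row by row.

-2 13
0 16

Output[0,0]: The receptive field on the input at this output position is [5 5 5 / 0 2 3]. Elementwise product with the kernel and sum: 5·1 + 5·-2 + 0·2 + 3·1.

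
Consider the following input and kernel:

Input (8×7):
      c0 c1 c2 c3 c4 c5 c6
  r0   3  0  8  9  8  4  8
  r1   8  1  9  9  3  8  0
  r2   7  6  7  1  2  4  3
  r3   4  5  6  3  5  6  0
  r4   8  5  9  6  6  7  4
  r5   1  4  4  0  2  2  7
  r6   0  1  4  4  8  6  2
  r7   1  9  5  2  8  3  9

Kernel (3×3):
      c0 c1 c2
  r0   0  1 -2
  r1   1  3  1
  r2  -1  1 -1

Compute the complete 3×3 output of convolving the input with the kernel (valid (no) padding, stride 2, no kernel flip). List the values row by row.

Output[0,0]: The receptive field on the input at this output position is [3 0 8 / 8 1 9 / 7 6 7]. Elementwise product with the kernel and sum: 0·1 + 8·-2 + 8·1 + 1·3 + 9·1 + 7·-1 + 6·1 + 7·-1.
Output[0,1]: The receptive field on the input at this output position is [8 9 8 / 9 9 3 / 7 1 2]. Elementwise product with the kernel and sum: 9·1 + 8·-2 + 9·1 + 9·3 + 3·1 + 7·-1 + 1·1 + 2·-1.

-4 24 14
5 8 18
1 -8 10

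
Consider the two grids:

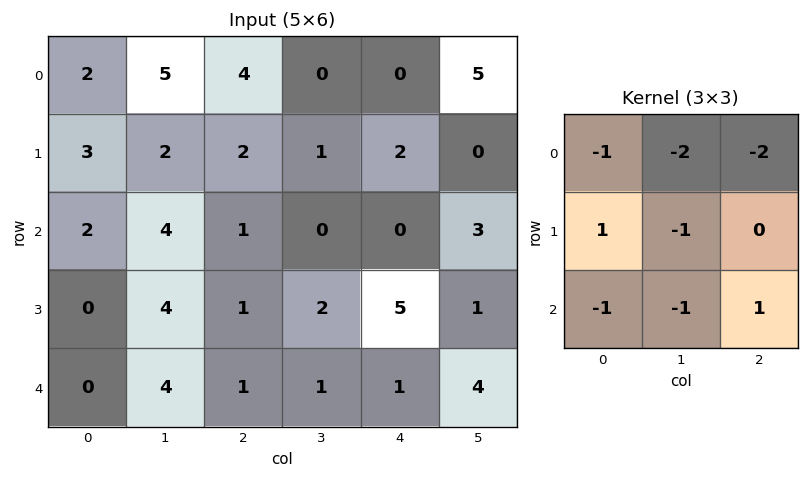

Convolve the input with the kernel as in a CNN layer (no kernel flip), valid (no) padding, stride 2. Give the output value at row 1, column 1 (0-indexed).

The receptive field on the input at this output position is [1 0 0 / 1 2 5 / 1 1 1]. Elementwise product with the kernel and sum: 1·-1 + 0·-2 + 0·-2 + 1·1 + 2·-1 + 1·-1 + 1·-1 + 1·1.

-3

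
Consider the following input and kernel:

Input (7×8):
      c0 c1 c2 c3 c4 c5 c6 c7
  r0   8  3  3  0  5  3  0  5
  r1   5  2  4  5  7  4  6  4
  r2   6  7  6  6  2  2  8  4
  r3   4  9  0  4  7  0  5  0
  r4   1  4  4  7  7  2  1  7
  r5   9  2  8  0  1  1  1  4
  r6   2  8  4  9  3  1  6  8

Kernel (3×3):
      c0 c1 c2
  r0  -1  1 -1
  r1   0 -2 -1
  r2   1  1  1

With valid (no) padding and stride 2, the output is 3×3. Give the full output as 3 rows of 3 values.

3 -11 -4
-14 1 -3
1 11 1

Output[0,0]: The receptive field on the input at this output position is [8 3 3 / 5 2 4 / 6 7 6]. Elementwise product with the kernel and sum: 8·-1 + 3·1 + 3·-1 + 2·-2 + 4·-1 + 6·1 + 7·1 + 6·1.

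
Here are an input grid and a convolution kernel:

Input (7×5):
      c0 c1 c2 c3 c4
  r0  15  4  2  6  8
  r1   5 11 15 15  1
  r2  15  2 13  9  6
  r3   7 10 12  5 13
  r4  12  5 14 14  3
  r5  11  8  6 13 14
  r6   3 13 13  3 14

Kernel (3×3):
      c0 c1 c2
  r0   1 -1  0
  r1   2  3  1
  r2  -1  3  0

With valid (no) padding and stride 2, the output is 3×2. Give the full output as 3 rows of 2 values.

Output[0,0]: The receptive field on the input at this output position is [15 4 2 / 5 11 15 / 15 2 13]. Elementwise product with the kernel and sum: 15·1 + 4·-1 + 5·2 + 11·3 + 15·1 + 15·-1 + 2·3.
Output[0,1]: The receptive field on the input at this output position is [2 6 8 / 15 15 1 / 13 9 6]. Elementwise product with the kernel and sum: 2·1 + 6·-1 + 15·2 + 15·3 + 1·1 + 13·-1 + 9·3.

60 86
72 84
95 61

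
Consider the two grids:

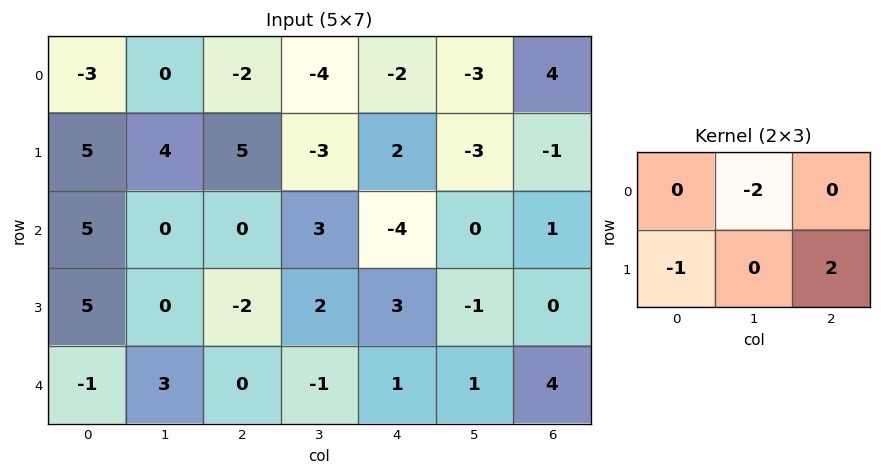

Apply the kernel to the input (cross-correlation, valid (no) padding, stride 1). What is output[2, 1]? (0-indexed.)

The receptive field on the input at this output position is [0 0 3 / 0 -2 2]. Elementwise product with the kernel and sum: 0·-2 + 0·-1 + 2·2.

4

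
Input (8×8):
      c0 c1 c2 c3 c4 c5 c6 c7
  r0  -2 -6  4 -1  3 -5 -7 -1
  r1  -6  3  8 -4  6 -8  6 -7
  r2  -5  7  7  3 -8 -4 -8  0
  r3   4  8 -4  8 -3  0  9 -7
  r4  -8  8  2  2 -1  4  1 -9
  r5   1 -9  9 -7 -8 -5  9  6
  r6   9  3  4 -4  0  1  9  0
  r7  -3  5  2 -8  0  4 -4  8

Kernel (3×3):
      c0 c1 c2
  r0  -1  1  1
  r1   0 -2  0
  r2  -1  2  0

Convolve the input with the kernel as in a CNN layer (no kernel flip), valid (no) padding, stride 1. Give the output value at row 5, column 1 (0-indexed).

The receptive field on the input at this output position is [-9 9 -7 / 3 4 -4 / 5 2 -8]. Elementwise product with the kernel and sum: -9·-1 + 9·1 + -7·1 + 4·-2 + 5·-1 + 2·2.

2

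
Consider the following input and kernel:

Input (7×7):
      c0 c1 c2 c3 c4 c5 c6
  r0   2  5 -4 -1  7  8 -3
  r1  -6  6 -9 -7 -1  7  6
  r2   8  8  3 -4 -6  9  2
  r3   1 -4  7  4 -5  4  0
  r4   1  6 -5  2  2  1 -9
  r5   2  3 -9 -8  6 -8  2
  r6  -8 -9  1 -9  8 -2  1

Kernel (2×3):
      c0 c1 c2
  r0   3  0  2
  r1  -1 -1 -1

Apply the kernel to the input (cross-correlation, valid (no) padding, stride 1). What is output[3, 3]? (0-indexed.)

The receptive field on the input at this output position is [4 -5 4 / 2 2 1]. Elementwise product with the kernel and sum: 4·3 + 4·2 + 2·-1 + 2·-1 + 1·-1.

15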